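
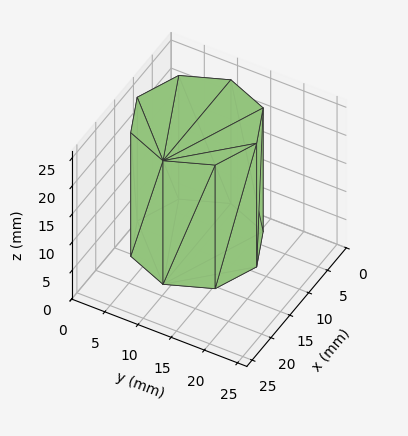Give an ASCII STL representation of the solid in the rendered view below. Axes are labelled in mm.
Reading the render: the shape is a regular 8-sided prism (a cylinder approximated with 8 flat sides), circumscribed radius ≈ 9 mm, height ≈ 22 mm (dimensions read to the nearest mm from the axis ticks). For the STL, each face is triangulated and given an outward normal.

solid part
  facet normal 0.0000 0.0000 -1.0000
    outer loop
      vertex 9.00 18.00 0.00
      vertex 15.36 15.36 0.00
      vertex 18.00 9.00 0.00
    endloop
  endfacet
  facet normal 0.0000 0.0000 -1.0000
    outer loop
      vertex 2.64 15.36 0.00
      vertex 9.00 18.00 0.00
      vertex 18.00 9.00 0.00
    endloop
  endfacet
  facet normal 0.0000 0.0000 -1.0000
    outer loop
      vertex 0.00 9.00 0.00
      vertex 2.64 15.36 0.00
      vertex 18.00 9.00 0.00
    endloop
  endfacet
  facet normal 0.0000 0.0000 -1.0000
    outer loop
      vertex 2.64 2.64 0.00
      vertex 0.00 9.00 0.00
      vertex 18.00 9.00 0.00
    endloop
  endfacet
  facet normal 0.0000 0.0000 -1.0000
    outer loop
      vertex 9.00 0.00 0.00
      vertex 2.64 2.64 0.00
      vertex 18.00 9.00 0.00
    endloop
  endfacet
  facet normal 0.0000 0.0000 -1.0000
    outer loop
      vertex 15.36 2.64 0.00
      vertex 9.00 0.00 0.00
      vertex 18.00 9.00 0.00
    endloop
  endfacet
  facet normal 0.0000 0.0000 1.0000
    outer loop
      vertex 18.00 9.00 22.00
      vertex 15.36 15.36 22.00
      vertex 9.00 18.00 22.00
    endloop
  endfacet
  facet normal 0.0000 0.0000 1.0000
    outer loop
      vertex 18.00 9.00 22.00
      vertex 9.00 18.00 22.00
      vertex 2.64 15.36 22.00
    endloop
  endfacet
  facet normal 0.0000 0.0000 1.0000
    outer loop
      vertex 18.00 9.00 22.00
      vertex 2.64 15.36 22.00
      vertex 0.00 9.00 22.00
    endloop
  endfacet
  facet normal 0.0000 0.0000 1.0000
    outer loop
      vertex 18.00 9.00 22.00
      vertex 0.00 9.00 22.00
      vertex 2.64 2.64 22.00
    endloop
  endfacet
  facet normal 0.0000 0.0000 1.0000
    outer loop
      vertex 18.00 9.00 22.00
      vertex 2.64 2.64 22.00
      vertex 9.00 0.00 22.00
    endloop
  endfacet
  facet normal 0.0000 0.0000 1.0000
    outer loop
      vertex 18.00 9.00 22.00
      vertex 9.00 0.00 22.00
      vertex 15.36 2.64 22.00
    endloop
  endfacet
  facet normal 0.9236 0.3834 0.0000
    outer loop
      vertex 18.00 9.00 0.00
      vertex 15.36 15.36 0.00
      vertex 15.36 15.36 22.00
    endloop
  endfacet
  facet normal 0.9236 0.3834 0.0000
    outer loop
      vertex 18.00 9.00 0.00
      vertex 15.36 15.36 22.00
      vertex 18.00 9.00 22.00
    endloop
  endfacet
  facet normal 0.3834 0.9236 0.0000
    outer loop
      vertex 15.36 15.36 0.00
      vertex 9.00 18.00 0.00
      vertex 9.00 18.00 22.00
    endloop
  endfacet
  facet normal 0.3834 0.9236 0.0000
    outer loop
      vertex 15.36 15.36 0.00
      vertex 9.00 18.00 22.00
      vertex 15.36 15.36 22.00
    endloop
  endfacet
  facet normal -0.3834 0.9236 0.0000
    outer loop
      vertex 9.00 18.00 0.00
      vertex 2.64 15.36 0.00
      vertex 2.64 15.36 22.00
    endloop
  endfacet
  facet normal -0.3834 0.9236 0.0000
    outer loop
      vertex 9.00 18.00 0.00
      vertex 2.64 15.36 22.00
      vertex 9.00 18.00 22.00
    endloop
  endfacet
  facet normal -0.9236 0.3834 0.0000
    outer loop
      vertex 2.64 15.36 0.00
      vertex 0.00 9.00 0.00
      vertex 0.00 9.00 22.00
    endloop
  endfacet
  facet normal -0.9236 0.3834 0.0000
    outer loop
      vertex 2.64 15.36 0.00
      vertex 0.00 9.00 22.00
      vertex 2.64 15.36 22.00
    endloop
  endfacet
  facet normal -0.9236 -0.3834 0.0000
    outer loop
      vertex 0.00 9.00 0.00
      vertex 2.64 2.64 0.00
      vertex 2.64 2.64 22.00
    endloop
  endfacet
  facet normal -0.9236 -0.3834 0.0000
    outer loop
      vertex 0.00 9.00 0.00
      vertex 2.64 2.64 22.00
      vertex 0.00 9.00 22.00
    endloop
  endfacet
  facet normal -0.3834 -0.9236 0.0000
    outer loop
      vertex 2.64 2.64 0.00
      vertex 9.00 0.00 0.00
      vertex 9.00 0.00 22.00
    endloop
  endfacet
  facet normal -0.3834 -0.9236 0.0000
    outer loop
      vertex 2.64 2.64 0.00
      vertex 9.00 0.00 22.00
      vertex 2.64 2.64 22.00
    endloop
  endfacet
  facet normal 0.3834 -0.9236 0.0000
    outer loop
      vertex 9.00 0.00 0.00
      vertex 15.36 2.64 0.00
      vertex 15.36 2.64 22.00
    endloop
  endfacet
  facet normal 0.3834 -0.9236 0.0000
    outer loop
      vertex 9.00 0.00 0.00
      vertex 15.36 2.64 22.00
      vertex 9.00 0.00 22.00
    endloop
  endfacet
  facet normal 0.9236 -0.3834 0.0000
    outer loop
      vertex 15.36 2.64 0.00
      vertex 18.00 9.00 0.00
      vertex 18.00 9.00 22.00
    endloop
  endfacet
  facet normal 0.9236 -0.3834 0.0000
    outer loop
      vertex 15.36 2.64 0.00
      vertex 18.00 9.00 22.00
      vertex 15.36 2.64 22.00
    endloop
  endfacet
endsolid part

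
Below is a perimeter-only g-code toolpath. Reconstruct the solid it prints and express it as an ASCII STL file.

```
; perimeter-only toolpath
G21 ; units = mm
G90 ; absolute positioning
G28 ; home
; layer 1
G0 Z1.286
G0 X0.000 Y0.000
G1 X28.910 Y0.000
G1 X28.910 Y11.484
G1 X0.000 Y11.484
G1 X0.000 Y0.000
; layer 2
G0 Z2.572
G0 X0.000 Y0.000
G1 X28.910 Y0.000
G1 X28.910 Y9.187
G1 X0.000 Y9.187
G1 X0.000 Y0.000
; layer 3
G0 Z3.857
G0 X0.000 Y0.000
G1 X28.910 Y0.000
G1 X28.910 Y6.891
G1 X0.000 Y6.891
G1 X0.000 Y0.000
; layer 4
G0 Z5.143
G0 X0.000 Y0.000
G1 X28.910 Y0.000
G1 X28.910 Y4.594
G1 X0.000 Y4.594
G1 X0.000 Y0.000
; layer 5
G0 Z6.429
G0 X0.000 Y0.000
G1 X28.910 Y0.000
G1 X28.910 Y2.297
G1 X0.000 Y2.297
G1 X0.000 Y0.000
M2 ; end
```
solid part
  facet normal 0.0000 0.0000 -1.0000
    outer loop
      vertex 28.910 13.781 0.000
      vertex 28.910 0.000 0.000
      vertex 0.000 0.000 0.000
    endloop
  endfacet
  facet normal 0.0000 0.0000 -1.0000
    outer loop
      vertex 0.000 13.781 0.000
      vertex 28.910 13.781 0.000
      vertex 0.000 0.000 0.000
    endloop
  endfacet
  facet normal 0.0000 -1.0000 0.0000
    outer loop
      vertex 0.000 0.000 0.000
      vertex 28.910 0.000 0.000
      vertex 28.910 0.000 7.715
    endloop
  endfacet
  facet normal 0.0000 -1.0000 0.0000
    outer loop
      vertex 0.000 0.000 0.000
      vertex 28.910 0.000 7.715
      vertex 0.000 0.000 7.715
    endloop
  endfacet
  facet normal 0.0000 0.4885 0.8726
    outer loop
      vertex 0.000 0.000 7.715
      vertex 28.910 0.000 7.715
      vertex 28.910 13.781 0.000
    endloop
  endfacet
  facet normal 0.0000 0.4885 0.8726
    outer loop
      vertex 0.000 0.000 7.715
      vertex 28.910 13.781 0.000
      vertex 0.000 13.781 0.000
    endloop
  endfacet
  facet normal -1.0000 0.0000 0.0000
    outer loop
      vertex 0.000 0.000 7.715
      vertex 0.000 13.781 0.000
      vertex 0.000 0.000 0.000
    endloop
  endfacet
  facet normal 1.0000 0.0000 0.0000
    outer loop
      vertex 28.910 0.000 0.000
      vertex 28.910 13.781 0.000
      vertex 28.910 0.000 7.715
    endloop
  endfacet
endsolid part

The G0 Z moves step by Δz≈1.286 mm. The G1 loops shrink linearly with z, so the solid tapers from its base footprint up to z≈7.71. Closing with a flat bottom cap and the tapered top and triangulating gives 8 facets — a wedge (ramp): 28.9 × 13.8 mm base, rising to 7.71 mm along the y=0 edge and sloping linearly to z=0 at y=13.8.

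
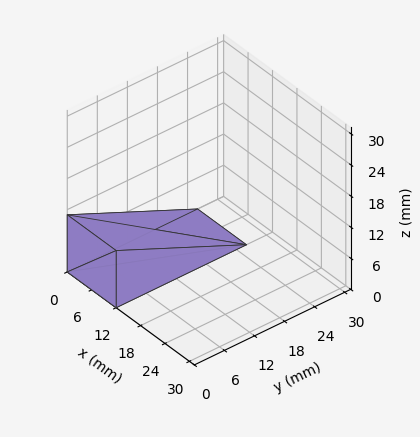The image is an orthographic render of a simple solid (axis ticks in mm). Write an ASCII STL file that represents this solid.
Reading the render: the shape is a wedge (ramp): 12 × 26 mm base, rising to 11 mm along the y=0 edge and sloping linearly to z=0 at y=26 (dimensions read to the nearest mm from the axis ticks). For the STL, each face is triangulated and given an outward normal.

solid part
  facet normal 0.0000 0.0000 -1.0000
    outer loop
      vertex 12.00 26.00 0.00
      vertex 12.00 0.00 0.00
      vertex 0.00 0.00 0.00
    endloop
  endfacet
  facet normal 0.0000 0.0000 -1.0000
    outer loop
      vertex 0.00 26.00 0.00
      vertex 12.00 26.00 0.00
      vertex 0.00 0.00 0.00
    endloop
  endfacet
  facet normal 0.0000 -1.0000 0.0000
    outer loop
      vertex 0.00 0.00 0.00
      vertex 12.00 0.00 0.00
      vertex 12.00 0.00 11.00
    endloop
  endfacet
  facet normal 0.0000 -1.0000 0.0000
    outer loop
      vertex 0.00 0.00 0.00
      vertex 12.00 0.00 11.00
      vertex 0.00 0.00 11.00
    endloop
  endfacet
  facet normal 0.0000 0.3896 0.9210
    outer loop
      vertex 0.00 0.00 11.00
      vertex 12.00 0.00 11.00
      vertex 12.00 26.00 0.00
    endloop
  endfacet
  facet normal 0.0000 0.3896 0.9210
    outer loop
      vertex 0.00 0.00 11.00
      vertex 12.00 26.00 0.00
      vertex 0.00 26.00 0.00
    endloop
  endfacet
  facet normal -1.0000 0.0000 0.0000
    outer loop
      vertex 0.00 0.00 11.00
      vertex 0.00 26.00 0.00
      vertex 0.00 0.00 0.00
    endloop
  endfacet
  facet normal 1.0000 0.0000 0.0000
    outer loop
      vertex 12.00 0.00 0.00
      vertex 12.00 26.00 0.00
      vertex 12.00 0.00 11.00
    endloop
  endfacet
endsolid part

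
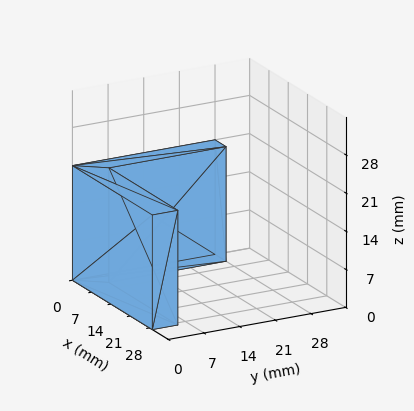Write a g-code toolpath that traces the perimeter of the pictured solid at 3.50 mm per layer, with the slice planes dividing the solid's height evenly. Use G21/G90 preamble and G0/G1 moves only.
Reading the render: the shape is an L-shaped prism: outer 29 × 28 mm, arm thicknesses ≈ 5 mm (horizontal) and 4 mm (vertical), extruded 21 mm in z (dimensions read to the nearest mm from the axis ticks). For the g-code, the solid's height is divided into equal slices at the stated Δz and each level perimeter traced with G1 moves after a G0 lift.

; perimeter-only toolpath
G21 ; units = mm
G90 ; absolute positioning
G28 ; home
; layer 1
G0 Z3.50
G0 X0.00 Y0.00
G1 X29.00 Y0.00
G1 X29.00 Y5.00
G1 X4.00 Y5.00
G1 X4.00 Y28.00
G1 X0.00 Y28.00
G1 X0.00 Y0.00
; layer 2
G0 Z7.00
G0 X0.00 Y0.00
G1 X29.00 Y0.00
G1 X29.00 Y5.00
G1 X4.00 Y5.00
G1 X4.00 Y28.00
G1 X0.00 Y28.00
G1 X0.00 Y0.00
; layer 3
G0 Z10.50
G0 X0.00 Y0.00
G1 X29.00 Y0.00
G1 X29.00 Y5.00
G1 X4.00 Y5.00
G1 X4.00 Y28.00
G1 X0.00 Y28.00
G1 X0.00 Y0.00
; layer 4
G0 Z14.00
G0 X0.00 Y0.00
G1 X29.00 Y0.00
G1 X29.00 Y5.00
G1 X4.00 Y5.00
G1 X4.00 Y28.00
G1 X0.00 Y28.00
G1 X0.00 Y0.00
; layer 5
G0 Z17.50
G0 X0.00 Y0.00
G1 X29.00 Y0.00
G1 X29.00 Y5.00
G1 X4.00 Y5.00
G1 X4.00 Y28.00
G1 X0.00 Y28.00
G1 X0.00 Y0.00
; layer 6
G0 Z21.00
G0 X0.00 Y0.00
G1 X29.00 Y0.00
G1 X29.00 Y5.00
G1 X4.00 Y5.00
G1 X4.00 Y28.00
G1 X0.00 Y28.00
G1 X0.00 Y0.00
M2 ; end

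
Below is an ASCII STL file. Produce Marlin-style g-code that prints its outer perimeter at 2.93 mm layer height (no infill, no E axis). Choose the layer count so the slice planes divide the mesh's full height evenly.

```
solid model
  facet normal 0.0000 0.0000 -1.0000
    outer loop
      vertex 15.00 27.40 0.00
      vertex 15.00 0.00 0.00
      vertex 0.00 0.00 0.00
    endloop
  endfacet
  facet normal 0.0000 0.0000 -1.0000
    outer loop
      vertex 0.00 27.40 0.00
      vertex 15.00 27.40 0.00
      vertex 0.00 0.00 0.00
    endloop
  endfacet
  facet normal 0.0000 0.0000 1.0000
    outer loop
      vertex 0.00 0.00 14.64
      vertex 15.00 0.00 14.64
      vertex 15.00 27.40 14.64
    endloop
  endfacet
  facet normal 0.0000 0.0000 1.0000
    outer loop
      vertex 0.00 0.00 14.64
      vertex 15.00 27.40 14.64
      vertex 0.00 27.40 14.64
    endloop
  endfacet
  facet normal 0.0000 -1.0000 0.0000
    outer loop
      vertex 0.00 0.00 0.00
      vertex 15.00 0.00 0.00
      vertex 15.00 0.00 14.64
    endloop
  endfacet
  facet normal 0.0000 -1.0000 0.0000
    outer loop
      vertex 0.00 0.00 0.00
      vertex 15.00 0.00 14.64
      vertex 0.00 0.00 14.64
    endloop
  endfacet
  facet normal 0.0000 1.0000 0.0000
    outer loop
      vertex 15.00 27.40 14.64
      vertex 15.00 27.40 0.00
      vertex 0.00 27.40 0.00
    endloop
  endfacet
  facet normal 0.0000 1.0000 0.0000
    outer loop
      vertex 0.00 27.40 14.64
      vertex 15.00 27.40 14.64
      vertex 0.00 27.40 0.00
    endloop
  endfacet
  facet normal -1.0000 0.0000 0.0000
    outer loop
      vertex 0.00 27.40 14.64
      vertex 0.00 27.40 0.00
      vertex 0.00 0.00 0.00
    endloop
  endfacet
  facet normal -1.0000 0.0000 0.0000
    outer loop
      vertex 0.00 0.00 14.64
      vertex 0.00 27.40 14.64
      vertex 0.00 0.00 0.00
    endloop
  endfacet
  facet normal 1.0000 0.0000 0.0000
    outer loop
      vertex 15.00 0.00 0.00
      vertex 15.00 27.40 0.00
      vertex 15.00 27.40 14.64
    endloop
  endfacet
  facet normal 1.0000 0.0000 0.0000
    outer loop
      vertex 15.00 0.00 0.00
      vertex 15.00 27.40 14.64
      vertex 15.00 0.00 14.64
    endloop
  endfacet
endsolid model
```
; perimeter-only toolpath
G21 ; units = mm
G90 ; absolute positioning
G28 ; home
; layer 1
G0 Z2.93
G0 X0.00 Y0.00
G1 X15.00 Y0.00
G1 X15.00 Y27.40
G1 X0.00 Y27.40
G1 X0.00 Y0.00
; layer 2
G0 Z5.86
G0 X0.00 Y0.00
G1 X15.00 Y0.00
G1 X15.00 Y27.40
G1 X0.00 Y27.40
G1 X0.00 Y0.00
; layer 3
G0 Z8.78
G0 X0.00 Y0.00
G1 X15.00 Y0.00
G1 X15.00 Y27.40
G1 X0.00 Y27.40
G1 X0.00 Y0.00
; layer 4
G0 Z11.71
G0 X0.00 Y0.00
G1 X15.00 Y0.00
G1 X15.00 Y27.40
G1 X0.00 Y27.40
G1 X0.00 Y0.00
; layer 5
G0 Z14.64
G0 X0.00 Y0.00
G1 X15.00 Y0.00
G1 X15.00 Y27.40
G1 X0.00 Y27.40
G1 X0.00 Y0.00
M2 ; end

The solid is a rectangular box, roughly 15 × 27.4 mm footprint and 14.6 mm tall. Slicing at Δz = 2.93 mm — 5 equal slices spanning the solid's height, so layer i sits at z = i·h/5 — gives 5 non-empty perimeters. Each is a 4-segment closed polygon; G0 lifts to the layer z and rapids to the start vertex, then G1 traces the edges.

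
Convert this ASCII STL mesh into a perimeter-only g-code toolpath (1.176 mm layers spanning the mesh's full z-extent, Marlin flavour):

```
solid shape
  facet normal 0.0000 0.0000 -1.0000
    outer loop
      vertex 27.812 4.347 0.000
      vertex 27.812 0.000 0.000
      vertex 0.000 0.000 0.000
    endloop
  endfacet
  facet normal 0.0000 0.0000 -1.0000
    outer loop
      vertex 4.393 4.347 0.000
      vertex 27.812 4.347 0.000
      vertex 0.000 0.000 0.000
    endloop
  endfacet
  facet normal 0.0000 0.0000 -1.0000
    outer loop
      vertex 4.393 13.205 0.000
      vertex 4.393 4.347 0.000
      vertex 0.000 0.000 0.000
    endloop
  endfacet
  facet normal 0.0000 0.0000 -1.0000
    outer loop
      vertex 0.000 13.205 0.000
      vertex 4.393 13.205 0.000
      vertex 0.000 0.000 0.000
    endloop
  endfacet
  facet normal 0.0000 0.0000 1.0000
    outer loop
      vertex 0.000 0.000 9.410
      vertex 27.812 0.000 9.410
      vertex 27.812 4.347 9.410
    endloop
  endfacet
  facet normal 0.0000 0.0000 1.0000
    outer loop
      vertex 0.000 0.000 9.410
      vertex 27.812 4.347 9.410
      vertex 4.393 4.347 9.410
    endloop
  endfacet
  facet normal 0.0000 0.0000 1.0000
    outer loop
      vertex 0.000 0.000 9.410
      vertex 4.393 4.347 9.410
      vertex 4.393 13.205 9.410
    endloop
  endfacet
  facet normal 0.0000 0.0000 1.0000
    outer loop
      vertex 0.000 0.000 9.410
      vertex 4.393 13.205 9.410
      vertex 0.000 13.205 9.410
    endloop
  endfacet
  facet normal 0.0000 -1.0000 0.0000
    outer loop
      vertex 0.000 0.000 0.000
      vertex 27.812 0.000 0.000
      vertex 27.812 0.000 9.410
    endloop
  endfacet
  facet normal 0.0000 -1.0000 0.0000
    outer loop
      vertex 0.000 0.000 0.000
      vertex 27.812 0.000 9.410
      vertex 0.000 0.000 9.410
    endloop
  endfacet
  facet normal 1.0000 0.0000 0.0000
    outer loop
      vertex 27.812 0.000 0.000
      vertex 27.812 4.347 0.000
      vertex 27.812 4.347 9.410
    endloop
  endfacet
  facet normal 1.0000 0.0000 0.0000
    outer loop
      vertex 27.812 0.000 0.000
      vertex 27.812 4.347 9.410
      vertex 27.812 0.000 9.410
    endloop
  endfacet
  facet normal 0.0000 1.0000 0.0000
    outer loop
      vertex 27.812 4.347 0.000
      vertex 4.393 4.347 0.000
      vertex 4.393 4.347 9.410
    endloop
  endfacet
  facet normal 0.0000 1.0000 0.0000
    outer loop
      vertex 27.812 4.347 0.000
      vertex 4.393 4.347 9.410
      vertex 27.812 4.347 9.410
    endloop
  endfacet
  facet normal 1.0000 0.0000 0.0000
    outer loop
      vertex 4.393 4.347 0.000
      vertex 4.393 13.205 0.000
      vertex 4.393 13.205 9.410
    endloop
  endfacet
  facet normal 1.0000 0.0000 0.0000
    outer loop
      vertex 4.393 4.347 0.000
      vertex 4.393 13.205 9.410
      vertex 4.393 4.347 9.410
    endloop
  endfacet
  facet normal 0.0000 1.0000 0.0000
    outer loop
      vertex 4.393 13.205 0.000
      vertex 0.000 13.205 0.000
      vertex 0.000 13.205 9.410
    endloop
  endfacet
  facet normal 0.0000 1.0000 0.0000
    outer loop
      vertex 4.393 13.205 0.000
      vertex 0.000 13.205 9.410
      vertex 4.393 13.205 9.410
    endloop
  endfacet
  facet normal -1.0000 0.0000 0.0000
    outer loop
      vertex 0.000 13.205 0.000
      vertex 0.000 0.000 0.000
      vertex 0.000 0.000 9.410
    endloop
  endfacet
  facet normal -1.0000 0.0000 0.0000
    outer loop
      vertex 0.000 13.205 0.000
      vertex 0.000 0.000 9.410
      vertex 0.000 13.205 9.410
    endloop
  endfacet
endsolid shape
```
; perimeter-only toolpath
G21 ; units = mm
G90 ; absolute positioning
G28 ; home
; layer 1
G0 Z1.176
G0 X0.000 Y0.000
G1 X27.812 Y0.000
G1 X27.812 Y4.347
G1 X4.393 Y4.347
G1 X4.393 Y13.205
G1 X0.000 Y13.205
G1 X0.000 Y0.000
; layer 2
G0 Z2.353
G0 X0.000 Y0.000
G1 X27.812 Y0.000
G1 X27.812 Y4.347
G1 X4.393 Y4.347
G1 X4.393 Y13.205
G1 X0.000 Y13.205
G1 X0.000 Y0.000
; layer 3
G0 Z3.529
G0 X0.000 Y0.000
G1 X27.812 Y0.000
G1 X27.812 Y4.347
G1 X4.393 Y4.347
G1 X4.393 Y13.205
G1 X0.000 Y13.205
G1 X0.000 Y0.000
; layer 4
G0 Z4.705
G0 X0.000 Y0.000
G1 X27.812 Y0.000
G1 X27.812 Y4.347
G1 X4.393 Y4.347
G1 X4.393 Y13.205
G1 X0.000 Y13.205
G1 X0.000 Y0.000
; layer 5
G0 Z5.881
G0 X0.000 Y0.000
G1 X27.812 Y0.000
G1 X27.812 Y4.347
G1 X4.393 Y4.347
G1 X4.393 Y13.205
G1 X0.000 Y13.205
G1 X0.000 Y0.000
; layer 6
G0 Z7.058
G0 X0.000 Y0.000
G1 X27.812 Y0.000
G1 X27.812 Y4.347
G1 X4.393 Y4.347
G1 X4.393 Y13.205
G1 X0.000 Y13.205
G1 X0.000 Y0.000
; layer 7
G0 Z8.234
G0 X0.000 Y0.000
G1 X27.812 Y0.000
G1 X27.812 Y4.347
G1 X4.393 Y4.347
G1 X4.393 Y13.205
G1 X0.000 Y13.205
G1 X0.000 Y0.000
; layer 8
G0 Z9.410
G0 X0.000 Y0.000
G1 X27.812 Y0.000
G1 X27.812 Y4.347
G1 X4.393 Y4.347
G1 X4.393 Y13.205
G1 X0.000 Y13.205
G1 X0.000 Y0.000
M2 ; end

The solid is an L-shaped prism: outer 27.8 × 13.2 mm, arm thicknesses ≈ 4.35 mm (horizontal) and 4.39 mm (vertical), extruded 9.41 mm in z. Slicing at Δz = 1.176 mm — 8 equal slices spanning the solid's height, so layer i sits at z = i·h/8 — gives 8 non-empty perimeters. Each is a 6-segment closed polygon; G0 lifts to the layer z and rapids to the start vertex, then G1 traces the edges.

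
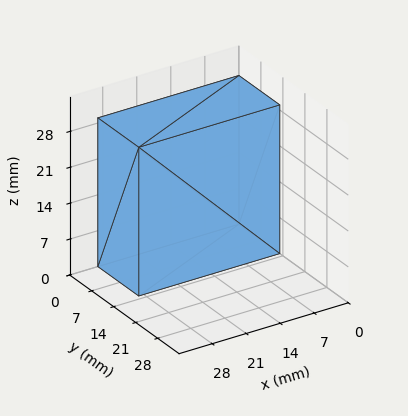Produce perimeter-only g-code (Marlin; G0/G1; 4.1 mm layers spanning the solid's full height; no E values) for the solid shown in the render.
Reading the render: the shape is a rectangular box, roughly 29 × 13 mm footprint and 29 mm tall (dimensions read to the nearest mm from the axis ticks). For the g-code, the solid's height is divided into equal slices at the stated Δz and each level perimeter traced with G1 moves after a G0 lift.

; perimeter-only toolpath
G21 ; units = mm
G90 ; absolute positioning
G28 ; home
; layer 1
G0 Z4.1
G0 X0.0 Y0.0
G1 X29.0 Y0.0
G1 X29.0 Y13.0
G1 X0.0 Y13.0
G1 X0.0 Y0.0
; layer 2
G0 Z8.3
G0 X0.0 Y0.0
G1 X29.0 Y0.0
G1 X29.0 Y13.0
G1 X0.0 Y13.0
G1 X0.0 Y0.0
; layer 3
G0 Z12.4
G0 X0.0 Y0.0
G1 X29.0 Y0.0
G1 X29.0 Y13.0
G1 X0.0 Y13.0
G1 X0.0 Y0.0
; layer 4
G0 Z16.6
G0 X0.0 Y0.0
G1 X29.0 Y0.0
G1 X29.0 Y13.0
G1 X0.0 Y13.0
G1 X0.0 Y0.0
; layer 5
G0 Z20.7
G0 X0.0 Y0.0
G1 X29.0 Y0.0
G1 X29.0 Y13.0
G1 X0.0 Y13.0
G1 X0.0 Y0.0
; layer 6
G0 Z24.9
G0 X0.0 Y0.0
G1 X29.0 Y0.0
G1 X29.0 Y13.0
G1 X0.0 Y13.0
G1 X0.0 Y0.0
; layer 7
G0 Z29.0
G0 X0.0 Y0.0
G1 X29.0 Y0.0
G1 X29.0 Y13.0
G1 X0.0 Y13.0
G1 X0.0 Y0.0
M2 ; end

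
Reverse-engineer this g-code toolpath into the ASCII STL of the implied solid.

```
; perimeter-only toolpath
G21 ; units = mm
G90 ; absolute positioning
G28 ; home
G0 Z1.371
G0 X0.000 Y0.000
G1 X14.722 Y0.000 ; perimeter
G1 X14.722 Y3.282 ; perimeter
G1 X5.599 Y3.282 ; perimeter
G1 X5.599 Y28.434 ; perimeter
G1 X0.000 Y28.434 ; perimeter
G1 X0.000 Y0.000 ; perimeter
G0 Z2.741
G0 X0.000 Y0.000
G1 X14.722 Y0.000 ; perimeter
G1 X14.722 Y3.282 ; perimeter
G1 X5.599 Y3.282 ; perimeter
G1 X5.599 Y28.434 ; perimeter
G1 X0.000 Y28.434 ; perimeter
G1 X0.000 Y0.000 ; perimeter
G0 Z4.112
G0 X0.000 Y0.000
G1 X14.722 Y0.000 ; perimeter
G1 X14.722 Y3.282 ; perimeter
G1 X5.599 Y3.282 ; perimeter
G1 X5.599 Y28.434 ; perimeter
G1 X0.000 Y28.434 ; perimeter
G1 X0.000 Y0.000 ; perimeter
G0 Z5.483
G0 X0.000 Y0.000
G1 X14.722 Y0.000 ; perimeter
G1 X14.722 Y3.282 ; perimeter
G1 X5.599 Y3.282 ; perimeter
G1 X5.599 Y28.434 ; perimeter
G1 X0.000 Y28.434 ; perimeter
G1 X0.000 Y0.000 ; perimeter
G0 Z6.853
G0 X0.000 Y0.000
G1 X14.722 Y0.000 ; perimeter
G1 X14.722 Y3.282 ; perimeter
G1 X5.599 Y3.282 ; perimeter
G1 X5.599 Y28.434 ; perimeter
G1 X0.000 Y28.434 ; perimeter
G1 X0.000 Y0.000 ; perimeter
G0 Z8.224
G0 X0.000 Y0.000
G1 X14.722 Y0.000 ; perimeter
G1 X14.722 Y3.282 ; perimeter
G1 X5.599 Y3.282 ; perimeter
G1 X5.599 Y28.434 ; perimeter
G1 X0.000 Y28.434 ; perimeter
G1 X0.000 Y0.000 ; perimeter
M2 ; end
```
solid part
  facet normal 0.0000 0.0000 -1.0000
    outer loop
      vertex 14.722 3.282 0.000
      vertex 14.722 0.000 0.000
      vertex 0.000 0.000 0.000
    endloop
  endfacet
  facet normal 0.0000 0.0000 -1.0000
    outer loop
      vertex 5.599 3.282 0.000
      vertex 14.722 3.282 0.000
      vertex 0.000 0.000 0.000
    endloop
  endfacet
  facet normal 0.0000 0.0000 -1.0000
    outer loop
      vertex 5.599 28.434 0.000
      vertex 5.599 3.282 0.000
      vertex 0.000 0.000 0.000
    endloop
  endfacet
  facet normal 0.0000 0.0000 -1.0000
    outer loop
      vertex 0.000 28.434 0.000
      vertex 5.599 28.434 0.000
      vertex 0.000 0.000 0.000
    endloop
  endfacet
  facet normal 0.0000 0.0000 1.0000
    outer loop
      vertex 0.000 0.000 8.224
      vertex 14.722 0.000 8.224
      vertex 14.722 3.282 8.224
    endloop
  endfacet
  facet normal 0.0000 0.0000 1.0000
    outer loop
      vertex 0.000 0.000 8.224
      vertex 14.722 3.282 8.224
      vertex 5.599 3.282 8.224
    endloop
  endfacet
  facet normal 0.0000 0.0000 1.0000
    outer loop
      vertex 0.000 0.000 8.224
      vertex 5.599 3.282 8.224
      vertex 5.599 28.434 8.224
    endloop
  endfacet
  facet normal 0.0000 0.0000 1.0000
    outer loop
      vertex 0.000 0.000 8.224
      vertex 5.599 28.434 8.224
      vertex 0.000 28.434 8.224
    endloop
  endfacet
  facet normal 0.0000 -1.0000 0.0000
    outer loop
      vertex 0.000 0.000 0.000
      vertex 14.722 0.000 0.000
      vertex 14.722 0.000 8.224
    endloop
  endfacet
  facet normal 0.0000 -1.0000 0.0000
    outer loop
      vertex 0.000 0.000 0.000
      vertex 14.722 0.000 8.224
      vertex 0.000 0.000 8.224
    endloop
  endfacet
  facet normal 1.0000 0.0000 0.0000
    outer loop
      vertex 14.722 0.000 0.000
      vertex 14.722 3.282 0.000
      vertex 14.722 3.282 8.224
    endloop
  endfacet
  facet normal 1.0000 0.0000 0.0000
    outer loop
      vertex 14.722 0.000 0.000
      vertex 14.722 3.282 8.224
      vertex 14.722 0.000 8.224
    endloop
  endfacet
  facet normal 0.0000 1.0000 0.0000
    outer loop
      vertex 14.722 3.282 0.000
      vertex 5.599 3.282 0.000
      vertex 5.599 3.282 8.224
    endloop
  endfacet
  facet normal 0.0000 1.0000 0.0000
    outer loop
      vertex 14.722 3.282 0.000
      vertex 5.599 3.282 8.224
      vertex 14.722 3.282 8.224
    endloop
  endfacet
  facet normal 1.0000 0.0000 0.0000
    outer loop
      vertex 5.599 3.282 0.000
      vertex 5.599 28.434 0.000
      vertex 5.599 28.434 8.224
    endloop
  endfacet
  facet normal 1.0000 0.0000 0.0000
    outer loop
      vertex 5.599 3.282 0.000
      vertex 5.599 28.434 8.224
      vertex 5.599 3.282 8.224
    endloop
  endfacet
  facet normal 0.0000 1.0000 0.0000
    outer loop
      vertex 5.599 28.434 0.000
      vertex 0.000 28.434 0.000
      vertex 0.000 28.434 8.224
    endloop
  endfacet
  facet normal 0.0000 1.0000 0.0000
    outer loop
      vertex 5.599 28.434 0.000
      vertex 0.000 28.434 8.224
      vertex 5.599 28.434 8.224
    endloop
  endfacet
  facet normal -1.0000 0.0000 0.0000
    outer loop
      vertex 0.000 28.434 0.000
      vertex 0.000 0.000 0.000
      vertex 0.000 0.000 8.224
    endloop
  endfacet
  facet normal -1.0000 0.0000 0.0000
    outer loop
      vertex 0.000 28.434 0.000
      vertex 0.000 0.000 8.224
      vertex 0.000 28.434 8.224
    endloop
  endfacet
endsolid part

The G0 Z moves step by Δz≈1.371 mm. Every layer's G1 loop is the same polygon, so the solid is a straight extrusion of it from z=0 to z≈8.22. Closing with flat bottom and top caps and triangulating gives 20 facets — an L-shaped prism: outer 14.7 × 28.4 mm, arm thicknesses ≈ 3.28 mm (horizontal) and 5.6 mm (vertical), extruded 8.22 mm in z.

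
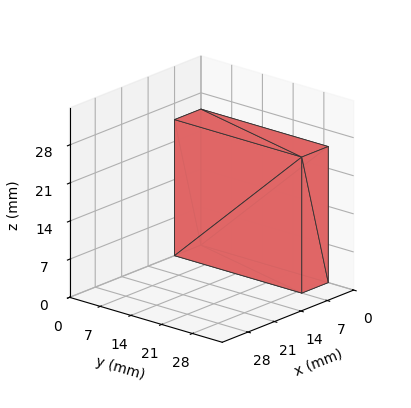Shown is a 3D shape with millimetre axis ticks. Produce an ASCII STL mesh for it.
Reading the render: the shape is a rectangular box, roughly 7 × 29 mm footprint and 25 mm tall (dimensions read to the nearest mm from the axis ticks). For the STL, each face is triangulated and given an outward normal.

solid part
  facet normal 0.0000 0.0000 -1.0000
    outer loop
      vertex 7.00 29.00 0.00
      vertex 7.00 0.00 0.00
      vertex 0.00 0.00 0.00
    endloop
  endfacet
  facet normal 0.0000 0.0000 -1.0000
    outer loop
      vertex 0.00 29.00 0.00
      vertex 7.00 29.00 0.00
      vertex 0.00 0.00 0.00
    endloop
  endfacet
  facet normal 0.0000 0.0000 1.0000
    outer loop
      vertex 0.00 0.00 25.00
      vertex 7.00 0.00 25.00
      vertex 7.00 29.00 25.00
    endloop
  endfacet
  facet normal 0.0000 0.0000 1.0000
    outer loop
      vertex 0.00 0.00 25.00
      vertex 7.00 29.00 25.00
      vertex 0.00 29.00 25.00
    endloop
  endfacet
  facet normal 0.0000 -1.0000 0.0000
    outer loop
      vertex 0.00 0.00 0.00
      vertex 7.00 0.00 0.00
      vertex 7.00 0.00 25.00
    endloop
  endfacet
  facet normal 0.0000 -1.0000 0.0000
    outer loop
      vertex 0.00 0.00 0.00
      vertex 7.00 0.00 25.00
      vertex 0.00 0.00 25.00
    endloop
  endfacet
  facet normal 0.0000 1.0000 0.0000
    outer loop
      vertex 7.00 29.00 25.00
      vertex 7.00 29.00 0.00
      vertex 0.00 29.00 0.00
    endloop
  endfacet
  facet normal 0.0000 1.0000 0.0000
    outer loop
      vertex 0.00 29.00 25.00
      vertex 7.00 29.00 25.00
      vertex 0.00 29.00 0.00
    endloop
  endfacet
  facet normal -1.0000 0.0000 0.0000
    outer loop
      vertex 0.00 29.00 25.00
      vertex 0.00 29.00 0.00
      vertex 0.00 0.00 0.00
    endloop
  endfacet
  facet normal -1.0000 0.0000 0.0000
    outer loop
      vertex 0.00 0.00 25.00
      vertex 0.00 29.00 25.00
      vertex 0.00 0.00 0.00
    endloop
  endfacet
  facet normal 1.0000 0.0000 0.0000
    outer loop
      vertex 7.00 0.00 0.00
      vertex 7.00 29.00 0.00
      vertex 7.00 29.00 25.00
    endloop
  endfacet
  facet normal 1.0000 0.0000 0.0000
    outer loop
      vertex 7.00 0.00 0.00
      vertex 7.00 29.00 25.00
      vertex 7.00 0.00 25.00
    endloop
  endfacet
endsolid part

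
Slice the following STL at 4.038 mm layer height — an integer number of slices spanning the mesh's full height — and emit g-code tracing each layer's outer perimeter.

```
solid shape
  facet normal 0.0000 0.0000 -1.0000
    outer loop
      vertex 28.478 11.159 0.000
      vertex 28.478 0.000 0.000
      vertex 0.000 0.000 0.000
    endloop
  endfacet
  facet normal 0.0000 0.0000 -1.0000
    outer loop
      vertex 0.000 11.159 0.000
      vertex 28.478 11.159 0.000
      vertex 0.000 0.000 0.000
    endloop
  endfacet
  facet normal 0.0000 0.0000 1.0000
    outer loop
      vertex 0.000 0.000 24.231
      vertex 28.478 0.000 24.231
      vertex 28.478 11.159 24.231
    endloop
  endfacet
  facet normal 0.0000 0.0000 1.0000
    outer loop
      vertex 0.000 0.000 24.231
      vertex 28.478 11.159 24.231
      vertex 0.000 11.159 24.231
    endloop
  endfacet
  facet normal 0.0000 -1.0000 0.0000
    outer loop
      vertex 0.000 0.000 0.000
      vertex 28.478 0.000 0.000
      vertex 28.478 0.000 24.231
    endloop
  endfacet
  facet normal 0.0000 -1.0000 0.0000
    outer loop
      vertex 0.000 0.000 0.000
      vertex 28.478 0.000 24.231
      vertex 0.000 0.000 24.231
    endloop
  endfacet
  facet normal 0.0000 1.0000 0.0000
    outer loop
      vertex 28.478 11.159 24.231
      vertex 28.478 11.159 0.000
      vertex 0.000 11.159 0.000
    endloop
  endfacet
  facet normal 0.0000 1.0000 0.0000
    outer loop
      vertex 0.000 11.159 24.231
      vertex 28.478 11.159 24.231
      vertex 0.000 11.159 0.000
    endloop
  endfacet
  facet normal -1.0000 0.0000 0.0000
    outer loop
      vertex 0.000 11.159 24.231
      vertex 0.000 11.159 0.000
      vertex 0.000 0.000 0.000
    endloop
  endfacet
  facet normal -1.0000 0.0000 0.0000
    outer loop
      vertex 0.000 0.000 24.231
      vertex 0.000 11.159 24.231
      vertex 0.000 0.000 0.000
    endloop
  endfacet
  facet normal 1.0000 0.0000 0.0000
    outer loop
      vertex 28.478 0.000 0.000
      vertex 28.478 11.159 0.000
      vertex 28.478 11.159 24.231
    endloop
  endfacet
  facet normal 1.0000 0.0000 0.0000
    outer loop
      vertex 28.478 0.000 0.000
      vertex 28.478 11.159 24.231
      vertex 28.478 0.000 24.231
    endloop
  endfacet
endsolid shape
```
; perimeter-only toolpath
G21 ; units = mm
G90 ; absolute positioning
G28 ; home
; layer 1
G0 Z4.038
G0 X0.000 Y0.000
G1 X28.478 Y0.000
G1 X28.478 Y11.159
G1 X0.000 Y11.159
G1 X0.000 Y0.000
; layer 2
G0 Z8.077
G0 X0.000 Y0.000
G1 X28.478 Y0.000
G1 X28.478 Y11.159
G1 X0.000 Y11.159
G1 X0.000 Y0.000
; layer 3
G0 Z12.116
G0 X0.000 Y0.000
G1 X28.478 Y0.000
G1 X28.478 Y11.159
G1 X0.000 Y11.159
G1 X0.000 Y0.000
; layer 4
G0 Z16.154
G0 X0.000 Y0.000
G1 X28.478 Y0.000
G1 X28.478 Y11.159
G1 X0.000 Y11.159
G1 X0.000 Y0.000
; layer 5
G0 Z20.192
G0 X0.000 Y0.000
G1 X28.478 Y0.000
G1 X28.478 Y11.159
G1 X0.000 Y11.159
G1 X0.000 Y0.000
; layer 6
G0 Z24.231
G0 X0.000 Y0.000
G1 X28.478 Y0.000
G1 X28.478 Y11.159
G1 X0.000 Y11.159
G1 X0.000 Y0.000
M2 ; end

The solid is a rectangular box, roughly 28.5 × 11.2 mm footprint and 24.2 mm tall. Slicing at Δz = 4.038 mm — 6 equal slices spanning the solid's height, so layer i sits at z = i·h/6 — gives 6 non-empty perimeters. Each is a 4-segment closed polygon; G0 lifts to the layer z and rapids to the start vertex, then G1 traces the edges.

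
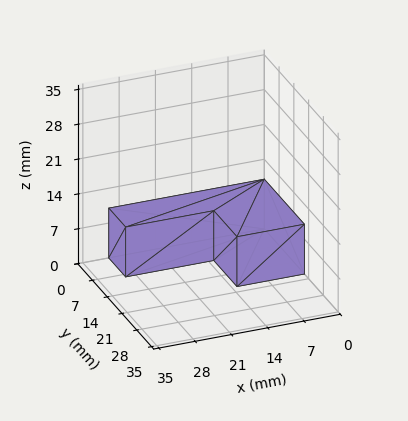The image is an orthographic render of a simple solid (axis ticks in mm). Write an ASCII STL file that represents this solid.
Reading the render: the shape is an L-shaped prism: outer 30 × 19 mm, arm thicknesses ≈ 8 mm (horizontal) and 13 mm (vertical), extruded 10 mm in z (dimensions read to the nearest mm from the axis ticks). For the STL, each face is triangulated and given an outward normal.

solid part
  facet normal 0.0000 0.0000 -1.0000
    outer loop
      vertex 30.00 8.00 0.00
      vertex 30.00 0.00 0.00
      vertex 0.00 0.00 0.00
    endloop
  endfacet
  facet normal 0.0000 0.0000 -1.0000
    outer loop
      vertex 13.00 8.00 0.00
      vertex 30.00 8.00 0.00
      vertex 0.00 0.00 0.00
    endloop
  endfacet
  facet normal 0.0000 0.0000 -1.0000
    outer loop
      vertex 13.00 19.00 0.00
      vertex 13.00 8.00 0.00
      vertex 0.00 0.00 0.00
    endloop
  endfacet
  facet normal 0.0000 0.0000 -1.0000
    outer loop
      vertex 0.00 19.00 0.00
      vertex 13.00 19.00 0.00
      vertex 0.00 0.00 0.00
    endloop
  endfacet
  facet normal 0.0000 0.0000 1.0000
    outer loop
      vertex 0.00 0.00 10.00
      vertex 30.00 0.00 10.00
      vertex 30.00 8.00 10.00
    endloop
  endfacet
  facet normal 0.0000 0.0000 1.0000
    outer loop
      vertex 0.00 0.00 10.00
      vertex 30.00 8.00 10.00
      vertex 13.00 8.00 10.00
    endloop
  endfacet
  facet normal 0.0000 0.0000 1.0000
    outer loop
      vertex 0.00 0.00 10.00
      vertex 13.00 8.00 10.00
      vertex 13.00 19.00 10.00
    endloop
  endfacet
  facet normal 0.0000 0.0000 1.0000
    outer loop
      vertex 0.00 0.00 10.00
      vertex 13.00 19.00 10.00
      vertex 0.00 19.00 10.00
    endloop
  endfacet
  facet normal 0.0000 -1.0000 0.0000
    outer loop
      vertex 0.00 0.00 0.00
      vertex 30.00 0.00 0.00
      vertex 30.00 0.00 10.00
    endloop
  endfacet
  facet normal 0.0000 -1.0000 0.0000
    outer loop
      vertex 0.00 0.00 0.00
      vertex 30.00 0.00 10.00
      vertex 0.00 0.00 10.00
    endloop
  endfacet
  facet normal 1.0000 0.0000 0.0000
    outer loop
      vertex 30.00 0.00 0.00
      vertex 30.00 8.00 0.00
      vertex 30.00 8.00 10.00
    endloop
  endfacet
  facet normal 1.0000 0.0000 0.0000
    outer loop
      vertex 30.00 0.00 0.00
      vertex 30.00 8.00 10.00
      vertex 30.00 0.00 10.00
    endloop
  endfacet
  facet normal 0.0000 1.0000 0.0000
    outer loop
      vertex 30.00 8.00 0.00
      vertex 13.00 8.00 0.00
      vertex 13.00 8.00 10.00
    endloop
  endfacet
  facet normal 0.0000 1.0000 0.0000
    outer loop
      vertex 30.00 8.00 0.00
      vertex 13.00 8.00 10.00
      vertex 30.00 8.00 10.00
    endloop
  endfacet
  facet normal 1.0000 0.0000 0.0000
    outer loop
      vertex 13.00 8.00 0.00
      vertex 13.00 19.00 0.00
      vertex 13.00 19.00 10.00
    endloop
  endfacet
  facet normal 1.0000 0.0000 0.0000
    outer loop
      vertex 13.00 8.00 0.00
      vertex 13.00 19.00 10.00
      vertex 13.00 8.00 10.00
    endloop
  endfacet
  facet normal 0.0000 1.0000 0.0000
    outer loop
      vertex 13.00 19.00 0.00
      vertex 0.00 19.00 0.00
      vertex 0.00 19.00 10.00
    endloop
  endfacet
  facet normal 0.0000 1.0000 0.0000
    outer loop
      vertex 13.00 19.00 0.00
      vertex 0.00 19.00 10.00
      vertex 13.00 19.00 10.00
    endloop
  endfacet
  facet normal -1.0000 0.0000 0.0000
    outer loop
      vertex 0.00 19.00 0.00
      vertex 0.00 0.00 0.00
      vertex 0.00 0.00 10.00
    endloop
  endfacet
  facet normal -1.0000 0.0000 0.0000
    outer loop
      vertex 0.00 19.00 0.00
      vertex 0.00 0.00 10.00
      vertex 0.00 19.00 10.00
    endloop
  endfacet
endsolid part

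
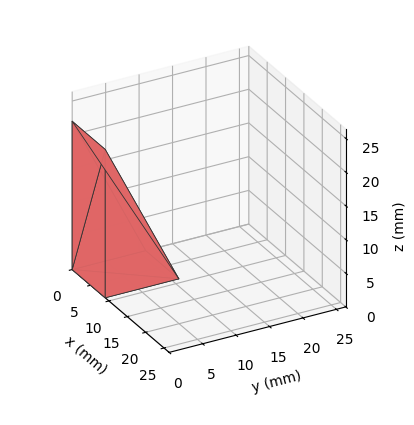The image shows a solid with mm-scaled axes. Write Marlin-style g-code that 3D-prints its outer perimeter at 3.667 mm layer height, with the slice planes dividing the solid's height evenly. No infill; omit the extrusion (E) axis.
Reading the render: the shape is a wedge (ramp): 9 × 11 mm base, rising to 22 mm along the y=0 edge and sloping linearly to z=0 at y=11 (dimensions read to the nearest mm from the axis ticks). For the g-code, the solid's height is divided into equal slices at the stated Δz and each level perimeter traced with G1 moves after a G0 lift.

; perimeter-only toolpath
G21 ; units = mm
G90 ; absolute positioning
G28 ; home
; layer 1
G0 Z3.667
G0 X0.000 Y0.000
G1 X9.000 Y0.000
G1 X9.000 Y9.167
G1 X0.000 Y9.167
G1 X0.000 Y0.000
; layer 2
G0 Z7.333
G0 X0.000 Y0.000
G1 X9.000 Y0.000
G1 X9.000 Y7.333
G1 X0.000 Y7.333
G1 X0.000 Y0.000
; layer 3
G0 Z11.000
G0 X0.000 Y0.000
G1 X9.000 Y0.000
G1 X9.000 Y5.500
G1 X0.000 Y5.500
G1 X0.000 Y0.000
; layer 4
G0 Z14.667
G0 X0.000 Y0.000
G1 X9.000 Y0.000
G1 X9.000 Y3.667
G1 X0.000 Y3.667
G1 X0.000 Y0.000
; layer 5
G0 Z18.333
G0 X0.000 Y0.000
G1 X9.000 Y0.000
G1 X9.000 Y1.833
G1 X0.000 Y1.833
G1 X0.000 Y0.000
M2 ; end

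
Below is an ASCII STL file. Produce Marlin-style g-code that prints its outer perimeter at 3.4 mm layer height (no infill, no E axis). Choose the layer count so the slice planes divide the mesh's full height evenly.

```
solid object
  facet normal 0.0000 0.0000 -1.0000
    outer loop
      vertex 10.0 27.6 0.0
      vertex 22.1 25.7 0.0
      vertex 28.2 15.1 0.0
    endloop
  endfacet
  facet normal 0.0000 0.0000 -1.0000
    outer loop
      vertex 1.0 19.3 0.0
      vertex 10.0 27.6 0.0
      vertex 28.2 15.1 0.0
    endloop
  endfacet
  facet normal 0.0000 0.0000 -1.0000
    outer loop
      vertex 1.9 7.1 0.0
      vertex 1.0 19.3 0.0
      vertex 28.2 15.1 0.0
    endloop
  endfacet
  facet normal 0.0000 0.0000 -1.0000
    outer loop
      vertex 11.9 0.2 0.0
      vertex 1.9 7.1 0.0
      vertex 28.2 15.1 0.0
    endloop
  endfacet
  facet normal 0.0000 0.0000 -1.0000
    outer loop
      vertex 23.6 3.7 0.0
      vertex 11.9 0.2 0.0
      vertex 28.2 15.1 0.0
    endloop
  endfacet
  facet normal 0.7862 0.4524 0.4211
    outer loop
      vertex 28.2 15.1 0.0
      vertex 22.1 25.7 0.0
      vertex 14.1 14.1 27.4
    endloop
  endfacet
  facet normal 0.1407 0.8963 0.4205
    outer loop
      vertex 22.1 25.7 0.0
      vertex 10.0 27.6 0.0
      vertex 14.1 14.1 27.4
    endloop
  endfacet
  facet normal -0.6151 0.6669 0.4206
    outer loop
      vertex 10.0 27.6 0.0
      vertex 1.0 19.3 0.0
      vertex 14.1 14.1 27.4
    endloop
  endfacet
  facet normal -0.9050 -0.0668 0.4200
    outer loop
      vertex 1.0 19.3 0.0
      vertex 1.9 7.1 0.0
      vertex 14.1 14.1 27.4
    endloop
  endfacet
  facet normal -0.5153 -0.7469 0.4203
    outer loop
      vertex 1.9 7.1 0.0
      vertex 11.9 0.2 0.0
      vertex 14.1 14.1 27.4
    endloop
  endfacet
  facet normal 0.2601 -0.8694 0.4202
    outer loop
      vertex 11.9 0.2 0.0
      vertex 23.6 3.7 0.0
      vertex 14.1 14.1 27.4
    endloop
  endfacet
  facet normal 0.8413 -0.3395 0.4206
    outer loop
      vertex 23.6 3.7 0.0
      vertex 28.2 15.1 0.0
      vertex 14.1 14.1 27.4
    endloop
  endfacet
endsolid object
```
; perimeter-only toolpath
G21 ; units = mm
G90 ; absolute positioning
G28 ; home
; layer 1
G0 Z3.4
G0 X26.4 Y15.0
G1 X21.1 Y24.2
G1 X10.5 Y25.9
G1 X2.6 Y18.6
G1 X3.4 Y8.0
G1 X12.2 Y1.9
G1 X22.4 Y5.0
G1 X26.4 Y15.0
; layer 2
G0 Z6.8
G0 X24.7 Y14.8
G1 X20.1 Y22.8
G1 X11.0 Y24.2
G1 X4.3 Y18.0
G1 X4.9 Y8.8
G1 X12.5 Y3.7
G1 X21.2 Y6.3
G1 X24.7 Y14.8
; layer 3
G0 Z10.3
G0 X22.9 Y14.7
G1 X19.1 Y21.4
G1 X11.5 Y22.5
G1 X5.9 Y17.4
G1 X6.5 Y9.7
G1 X12.7 Y5.4
G1 X20.0 Y7.6
G1 X22.9 Y14.7
; layer 4
G0 Z13.7
G0 X21.1 Y14.6
G1 X18.1 Y19.9
G1 X12.1 Y20.9
G1 X7.5 Y16.7
G1 X8.0 Y10.6
G1 X13.0 Y7.1
G1 X18.9 Y8.9
G1 X21.1 Y14.6
; layer 5
G0 Z17.1
G0 X19.4 Y14.5
G1 X17.1 Y18.4
G1 X12.6 Y19.2
G1 X9.2 Y16.1
G1 X9.5 Y11.5
G1 X13.3 Y8.9
G1 X17.7 Y10.2
G1 X19.4 Y14.5
; layer 6
G0 Z20.5
G0 X17.6 Y14.3
G1 X16.1 Y17.0
G1 X13.1 Y17.5
G1 X10.8 Y15.4
G1 X11.0 Y12.3
G1 X13.5 Y10.6
G1 X16.5 Y11.5
G1 X17.6 Y14.3
; layer 7
G0 Z24.0
G0 X15.9 Y14.2
G1 X15.1 Y15.6
G1 X13.6 Y15.8
G1 X12.5 Y14.8
G1 X12.6 Y13.2
G1 X13.8 Y12.4
G1 X15.3 Y12.8
G1 X15.9 Y14.2
M2 ; end

The solid is a regular 7-sided pyramid, base circumscribed radius ≈ 14.1 mm, apex at z ≈ 27.4 mm. Slicing at Δz = 3.4 mm — 8 equal slices spanning the solid's height, so layer i sits at z = i·h/8 — gives 7 non-empty perimeters. Each is a 7-segment closed polygon; G0 lifts to the layer z and rapids to the start vertex, then G1 traces the edges. The cross-section shrinks linearly with z (the slice at the apex is degenerate and omitted).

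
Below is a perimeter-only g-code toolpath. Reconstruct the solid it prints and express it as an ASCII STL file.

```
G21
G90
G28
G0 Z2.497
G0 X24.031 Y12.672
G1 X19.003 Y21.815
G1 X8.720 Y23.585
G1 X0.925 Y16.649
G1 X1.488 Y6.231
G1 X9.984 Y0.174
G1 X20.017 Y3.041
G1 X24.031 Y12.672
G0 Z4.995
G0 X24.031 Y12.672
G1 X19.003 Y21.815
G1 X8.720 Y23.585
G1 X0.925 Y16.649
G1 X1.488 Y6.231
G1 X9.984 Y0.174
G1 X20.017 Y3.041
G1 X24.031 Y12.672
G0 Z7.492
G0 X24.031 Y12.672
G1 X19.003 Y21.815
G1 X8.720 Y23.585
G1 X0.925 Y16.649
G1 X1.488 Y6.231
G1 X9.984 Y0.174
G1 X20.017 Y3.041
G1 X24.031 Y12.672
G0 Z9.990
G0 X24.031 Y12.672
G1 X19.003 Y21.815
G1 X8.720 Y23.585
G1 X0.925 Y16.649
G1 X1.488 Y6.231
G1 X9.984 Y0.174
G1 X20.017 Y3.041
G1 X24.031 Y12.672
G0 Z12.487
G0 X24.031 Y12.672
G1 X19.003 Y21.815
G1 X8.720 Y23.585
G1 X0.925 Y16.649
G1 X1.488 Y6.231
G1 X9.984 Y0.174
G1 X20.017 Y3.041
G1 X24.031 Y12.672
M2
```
solid part
  facet normal 0.0000 0.0000 -1.0000
    outer loop
      vertex 8.720 23.585 0.000
      vertex 19.003 21.815 0.000
      vertex 24.031 12.672 0.000
    endloop
  endfacet
  facet normal 0.0000 0.0000 -1.0000
    outer loop
      vertex 0.925 16.649 0.000
      vertex 8.720 23.585 0.000
      vertex 24.031 12.672 0.000
    endloop
  endfacet
  facet normal 0.0000 0.0000 -1.0000
    outer loop
      vertex 1.488 6.231 0.000
      vertex 0.925 16.649 0.000
      vertex 24.031 12.672 0.000
    endloop
  endfacet
  facet normal 0.0000 0.0000 -1.0000
    outer loop
      vertex 9.984 0.174 0.000
      vertex 1.488 6.231 0.000
      vertex 24.031 12.672 0.000
    endloop
  endfacet
  facet normal 0.0000 0.0000 -1.0000
    outer loop
      vertex 20.017 3.041 0.000
      vertex 9.984 0.174 0.000
      vertex 24.031 12.672 0.000
    endloop
  endfacet
  facet normal 0.0000 0.0000 1.0000
    outer loop
      vertex 24.031 12.672 12.487
      vertex 19.003 21.815 12.487
      vertex 8.720 23.585 12.487
    endloop
  endfacet
  facet normal 0.0000 0.0000 1.0000
    outer loop
      vertex 24.031 12.672 12.487
      vertex 8.720 23.585 12.487
      vertex 0.925 16.649 12.487
    endloop
  endfacet
  facet normal 0.0000 0.0000 1.0000
    outer loop
      vertex 24.031 12.672 12.487
      vertex 0.925 16.649 12.487
      vertex 1.488 6.231 12.487
    endloop
  endfacet
  facet normal 0.0000 0.0000 1.0000
    outer loop
      vertex 24.031 12.672 12.487
      vertex 1.488 6.231 12.487
      vertex 9.984 0.174 12.487
    endloop
  endfacet
  facet normal 0.0000 0.0000 1.0000
    outer loop
      vertex 24.031 12.672 12.487
      vertex 9.984 0.174 12.487
      vertex 20.017 3.041 12.487
    endloop
  endfacet
  facet normal 0.8762 0.4819 0.0000
    outer loop
      vertex 24.031 12.672 0.000
      vertex 19.003 21.815 0.000
      vertex 19.003 21.815 12.487
    endloop
  endfacet
  facet normal 0.8762 0.4819 0.0000
    outer loop
      vertex 24.031 12.672 0.000
      vertex 19.003 21.815 12.487
      vertex 24.031 12.672 12.487
    endloop
  endfacet
  facet normal 0.1696 0.9855 0.0000
    outer loop
      vertex 19.003 21.815 0.000
      vertex 8.720 23.585 0.000
      vertex 8.720 23.585 12.487
    endloop
  endfacet
  facet normal 0.1696 0.9855 0.0000
    outer loop
      vertex 19.003 21.815 0.000
      vertex 8.720 23.585 12.487
      vertex 19.003 21.815 12.487
    endloop
  endfacet
  facet normal -0.6647 0.7471 0.0000
    outer loop
      vertex 8.720 23.585 0.000
      vertex 0.925 16.649 0.000
      vertex 0.925 16.649 12.487
    endloop
  endfacet
  facet normal -0.6647 0.7471 0.0000
    outer loop
      vertex 8.720 23.585 0.000
      vertex 0.925 16.649 12.487
      vertex 8.720 23.585 12.487
    endloop
  endfacet
  facet normal -0.9985 -0.0540 0.0000
    outer loop
      vertex 0.925 16.649 0.000
      vertex 1.488 6.231 0.000
      vertex 1.488 6.231 12.487
    endloop
  endfacet
  facet normal -0.9985 -0.0540 0.0000
    outer loop
      vertex 0.925 16.649 0.000
      vertex 1.488 6.231 12.487
      vertex 0.925 16.649 12.487
    endloop
  endfacet
  facet normal -0.5805 -0.8143 0.0000
    outer loop
      vertex 1.488 6.231 0.000
      vertex 9.984 0.174 0.000
      vertex 9.984 0.174 12.487
    endloop
  endfacet
  facet normal -0.5805 -0.8143 0.0000
    outer loop
      vertex 1.488 6.231 0.000
      vertex 9.984 0.174 12.487
      vertex 1.488 6.231 12.487
    endloop
  endfacet
  facet normal 0.2748 -0.9615 0.0000
    outer loop
      vertex 9.984 0.174 0.000
      vertex 20.017 3.041 0.000
      vertex 20.017 3.041 12.487
    endloop
  endfacet
  facet normal 0.2748 -0.9615 0.0000
    outer loop
      vertex 9.984 0.174 0.000
      vertex 20.017 3.041 12.487
      vertex 9.984 0.174 12.487
    endloop
  endfacet
  facet normal 0.9230 -0.3847 0.0000
    outer loop
      vertex 20.017 3.041 0.000
      vertex 24.031 12.672 0.000
      vertex 24.031 12.672 12.487
    endloop
  endfacet
  facet normal 0.9230 -0.3847 0.0000
    outer loop
      vertex 20.017 3.041 0.000
      vertex 24.031 12.672 12.487
      vertex 20.017 3.041 12.487
    endloop
  endfacet
endsolid part

The G0 Z moves step by Δz≈2.497 mm. Every layer's G1 loop is the same polygon, so the solid is a straight extrusion of it from z=0 to z≈12.5. Closing with flat bottom and top caps and triangulating gives 24 facets — a regular 7-sided prism (a cylinder approximated with 7 flat sides), circumscribed radius ≈ 12 mm, height ≈ 12.5 mm.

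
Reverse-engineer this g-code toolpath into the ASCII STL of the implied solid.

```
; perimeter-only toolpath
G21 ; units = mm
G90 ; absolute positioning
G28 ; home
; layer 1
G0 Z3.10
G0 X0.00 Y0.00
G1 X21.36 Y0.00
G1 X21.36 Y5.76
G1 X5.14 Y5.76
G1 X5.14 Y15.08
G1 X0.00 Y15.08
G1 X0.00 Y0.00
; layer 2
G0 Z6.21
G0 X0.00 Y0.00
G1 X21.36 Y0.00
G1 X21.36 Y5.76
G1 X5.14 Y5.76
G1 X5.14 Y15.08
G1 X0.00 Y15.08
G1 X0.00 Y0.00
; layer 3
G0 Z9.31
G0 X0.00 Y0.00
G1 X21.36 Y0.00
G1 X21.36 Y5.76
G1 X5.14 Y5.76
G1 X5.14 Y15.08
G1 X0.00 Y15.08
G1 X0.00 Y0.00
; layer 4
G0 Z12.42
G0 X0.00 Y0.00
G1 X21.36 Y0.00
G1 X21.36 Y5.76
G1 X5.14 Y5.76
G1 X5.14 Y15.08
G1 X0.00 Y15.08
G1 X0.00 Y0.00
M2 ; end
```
solid part
  facet normal 0.0000 0.0000 -1.0000
    outer loop
      vertex 21.36 5.76 0.00
      vertex 21.36 0.00 0.00
      vertex 0.00 0.00 0.00
    endloop
  endfacet
  facet normal 0.0000 0.0000 -1.0000
    outer loop
      vertex 5.14 5.76 0.00
      vertex 21.36 5.76 0.00
      vertex 0.00 0.00 0.00
    endloop
  endfacet
  facet normal 0.0000 0.0000 -1.0000
    outer loop
      vertex 5.14 15.08 0.00
      vertex 5.14 5.76 0.00
      vertex 0.00 0.00 0.00
    endloop
  endfacet
  facet normal 0.0000 0.0000 -1.0000
    outer loop
      vertex 0.00 15.08 0.00
      vertex 5.14 15.08 0.00
      vertex 0.00 0.00 0.00
    endloop
  endfacet
  facet normal 0.0000 0.0000 1.0000
    outer loop
      vertex 0.00 0.00 12.42
      vertex 21.36 0.00 12.42
      vertex 21.36 5.76 12.42
    endloop
  endfacet
  facet normal 0.0000 0.0000 1.0000
    outer loop
      vertex 0.00 0.00 12.42
      vertex 21.36 5.76 12.42
      vertex 5.14 5.76 12.42
    endloop
  endfacet
  facet normal 0.0000 0.0000 1.0000
    outer loop
      vertex 0.00 0.00 12.42
      vertex 5.14 5.76 12.42
      vertex 5.14 15.08 12.42
    endloop
  endfacet
  facet normal 0.0000 0.0000 1.0000
    outer loop
      vertex 0.00 0.00 12.42
      vertex 5.14 15.08 12.42
      vertex 0.00 15.08 12.42
    endloop
  endfacet
  facet normal 0.0000 -1.0000 0.0000
    outer loop
      vertex 0.00 0.00 0.00
      vertex 21.36 0.00 0.00
      vertex 21.36 0.00 12.42
    endloop
  endfacet
  facet normal 0.0000 -1.0000 0.0000
    outer loop
      vertex 0.00 0.00 0.00
      vertex 21.36 0.00 12.42
      vertex 0.00 0.00 12.42
    endloop
  endfacet
  facet normal 1.0000 0.0000 0.0000
    outer loop
      vertex 21.36 0.00 0.00
      vertex 21.36 5.76 0.00
      vertex 21.36 5.76 12.42
    endloop
  endfacet
  facet normal 1.0000 0.0000 0.0000
    outer loop
      vertex 21.36 0.00 0.00
      vertex 21.36 5.76 12.42
      vertex 21.36 0.00 12.42
    endloop
  endfacet
  facet normal 0.0000 1.0000 0.0000
    outer loop
      vertex 21.36 5.76 0.00
      vertex 5.14 5.76 0.00
      vertex 5.14 5.76 12.42
    endloop
  endfacet
  facet normal 0.0000 1.0000 0.0000
    outer loop
      vertex 21.36 5.76 0.00
      vertex 5.14 5.76 12.42
      vertex 21.36 5.76 12.42
    endloop
  endfacet
  facet normal 1.0000 0.0000 0.0000
    outer loop
      vertex 5.14 5.76 0.00
      vertex 5.14 15.08 0.00
      vertex 5.14 15.08 12.42
    endloop
  endfacet
  facet normal 1.0000 0.0000 0.0000
    outer loop
      vertex 5.14 5.76 0.00
      vertex 5.14 15.08 12.42
      vertex 5.14 5.76 12.42
    endloop
  endfacet
  facet normal 0.0000 1.0000 0.0000
    outer loop
      vertex 5.14 15.08 0.00
      vertex 0.00 15.08 0.00
      vertex 0.00 15.08 12.42
    endloop
  endfacet
  facet normal 0.0000 1.0000 0.0000
    outer loop
      vertex 5.14 15.08 0.00
      vertex 0.00 15.08 12.42
      vertex 5.14 15.08 12.42
    endloop
  endfacet
  facet normal -1.0000 0.0000 0.0000
    outer loop
      vertex 0.00 15.08 0.00
      vertex 0.00 0.00 0.00
      vertex 0.00 0.00 12.42
    endloop
  endfacet
  facet normal -1.0000 0.0000 0.0000
    outer loop
      vertex 0.00 15.08 0.00
      vertex 0.00 0.00 12.42
      vertex 0.00 15.08 12.42
    endloop
  endfacet
endsolid part

The G0 Z moves step by Δz≈3.10 mm. Every layer's G1 loop is the same polygon, so the solid is a straight extrusion of it from z=0 to z≈12.4. Closing with flat bottom and top caps and triangulating gives 20 facets — an L-shaped prism: outer 21.4 × 15.1 mm, arm thicknesses ≈ 5.76 mm (horizontal) and 5.14 mm (vertical), extruded 12.4 mm in z.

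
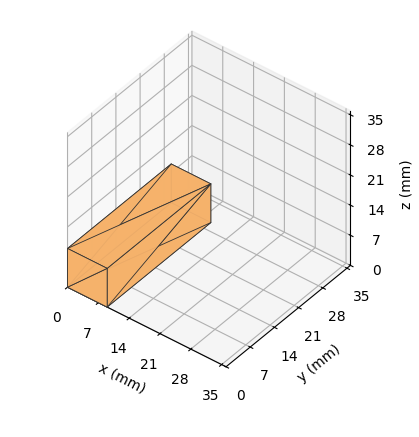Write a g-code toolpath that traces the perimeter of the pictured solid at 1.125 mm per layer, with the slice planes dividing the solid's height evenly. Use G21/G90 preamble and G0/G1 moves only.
Reading the render: the shape is a rectangular box, roughly 9 × 30 mm footprint and 9 mm tall (dimensions read to the nearest mm from the axis ticks). For the g-code, the solid's height is divided into equal slices at the stated Δz and each level perimeter traced with G1 moves after a G0 lift.

; perimeter-only toolpath
G21 ; units = mm
G90 ; absolute positioning
G28 ; home
; layer 1
G0 Z1.125
G0 X0.000 Y0.000
G1 X9.000 Y0.000
G1 X9.000 Y30.000
G1 X0.000 Y30.000
G1 X0.000 Y0.000
; layer 2
G0 Z2.250
G0 X0.000 Y0.000
G1 X9.000 Y0.000
G1 X9.000 Y30.000
G1 X0.000 Y30.000
G1 X0.000 Y0.000
; layer 3
G0 Z3.375
G0 X0.000 Y0.000
G1 X9.000 Y0.000
G1 X9.000 Y30.000
G1 X0.000 Y30.000
G1 X0.000 Y0.000
; layer 4
G0 Z4.500
G0 X0.000 Y0.000
G1 X9.000 Y0.000
G1 X9.000 Y30.000
G1 X0.000 Y30.000
G1 X0.000 Y0.000
; layer 5
G0 Z5.625
G0 X0.000 Y0.000
G1 X9.000 Y0.000
G1 X9.000 Y30.000
G1 X0.000 Y30.000
G1 X0.000 Y0.000
; layer 6
G0 Z6.750
G0 X0.000 Y0.000
G1 X9.000 Y0.000
G1 X9.000 Y30.000
G1 X0.000 Y30.000
G1 X0.000 Y0.000
; layer 7
G0 Z7.875
G0 X0.000 Y0.000
G1 X9.000 Y0.000
G1 X9.000 Y30.000
G1 X0.000 Y30.000
G1 X0.000 Y0.000
; layer 8
G0 Z9.000
G0 X0.000 Y0.000
G1 X9.000 Y0.000
G1 X9.000 Y30.000
G1 X0.000 Y30.000
G1 X0.000 Y0.000
M2 ; end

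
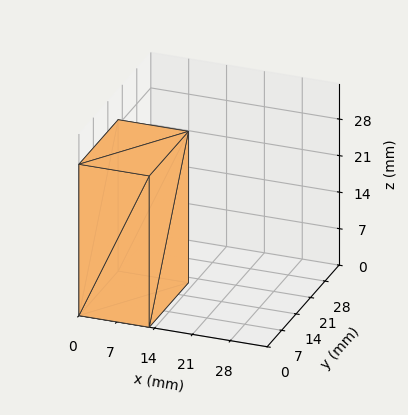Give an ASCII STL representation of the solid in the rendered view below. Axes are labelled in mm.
Reading the render: the shape is a rectangular box, roughly 13 × 19 mm footprint and 29 mm tall (dimensions read to the nearest mm from the axis ticks). For the STL, each face is triangulated and given an outward normal.

solid part
  facet normal 0.0000 0.0000 -1.0000
    outer loop
      vertex 13.00 19.00 0.00
      vertex 13.00 0.00 0.00
      vertex 0.00 0.00 0.00
    endloop
  endfacet
  facet normal 0.0000 0.0000 -1.0000
    outer loop
      vertex 0.00 19.00 0.00
      vertex 13.00 19.00 0.00
      vertex 0.00 0.00 0.00
    endloop
  endfacet
  facet normal 0.0000 0.0000 1.0000
    outer loop
      vertex 0.00 0.00 29.00
      vertex 13.00 0.00 29.00
      vertex 13.00 19.00 29.00
    endloop
  endfacet
  facet normal 0.0000 0.0000 1.0000
    outer loop
      vertex 0.00 0.00 29.00
      vertex 13.00 19.00 29.00
      vertex 0.00 19.00 29.00
    endloop
  endfacet
  facet normal 0.0000 -1.0000 0.0000
    outer loop
      vertex 0.00 0.00 0.00
      vertex 13.00 0.00 0.00
      vertex 13.00 0.00 29.00
    endloop
  endfacet
  facet normal 0.0000 -1.0000 0.0000
    outer loop
      vertex 0.00 0.00 0.00
      vertex 13.00 0.00 29.00
      vertex 0.00 0.00 29.00
    endloop
  endfacet
  facet normal 0.0000 1.0000 0.0000
    outer loop
      vertex 13.00 19.00 29.00
      vertex 13.00 19.00 0.00
      vertex 0.00 19.00 0.00
    endloop
  endfacet
  facet normal 0.0000 1.0000 0.0000
    outer loop
      vertex 0.00 19.00 29.00
      vertex 13.00 19.00 29.00
      vertex 0.00 19.00 0.00
    endloop
  endfacet
  facet normal -1.0000 0.0000 0.0000
    outer loop
      vertex 0.00 19.00 29.00
      vertex 0.00 19.00 0.00
      vertex 0.00 0.00 0.00
    endloop
  endfacet
  facet normal -1.0000 0.0000 0.0000
    outer loop
      vertex 0.00 0.00 29.00
      vertex 0.00 19.00 29.00
      vertex 0.00 0.00 0.00
    endloop
  endfacet
  facet normal 1.0000 0.0000 0.0000
    outer loop
      vertex 13.00 0.00 0.00
      vertex 13.00 19.00 0.00
      vertex 13.00 19.00 29.00
    endloop
  endfacet
  facet normal 1.0000 0.0000 0.0000
    outer loop
      vertex 13.00 0.00 0.00
      vertex 13.00 19.00 29.00
      vertex 13.00 0.00 29.00
    endloop
  endfacet
endsolid part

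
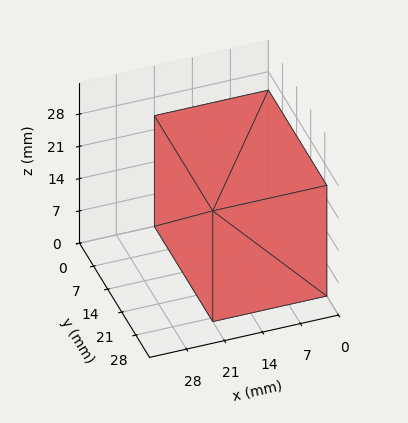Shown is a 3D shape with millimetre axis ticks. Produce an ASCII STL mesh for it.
Reading the render: the shape is a rectangular box, roughly 21 × 29 mm footprint and 24 mm tall (dimensions read to the nearest mm from the axis ticks). For the STL, each face is triangulated and given an outward normal.

solid part
  facet normal 0.0000 0.0000 -1.0000
    outer loop
      vertex 21.000 29.000 0.000
      vertex 21.000 0.000 0.000
      vertex 0.000 0.000 0.000
    endloop
  endfacet
  facet normal 0.0000 0.0000 -1.0000
    outer loop
      vertex 0.000 29.000 0.000
      vertex 21.000 29.000 0.000
      vertex 0.000 0.000 0.000
    endloop
  endfacet
  facet normal 0.0000 0.0000 1.0000
    outer loop
      vertex 0.000 0.000 24.000
      vertex 21.000 0.000 24.000
      vertex 21.000 29.000 24.000
    endloop
  endfacet
  facet normal 0.0000 0.0000 1.0000
    outer loop
      vertex 0.000 0.000 24.000
      vertex 21.000 29.000 24.000
      vertex 0.000 29.000 24.000
    endloop
  endfacet
  facet normal 0.0000 -1.0000 0.0000
    outer loop
      vertex 0.000 0.000 0.000
      vertex 21.000 0.000 0.000
      vertex 21.000 0.000 24.000
    endloop
  endfacet
  facet normal 0.0000 -1.0000 0.0000
    outer loop
      vertex 0.000 0.000 0.000
      vertex 21.000 0.000 24.000
      vertex 0.000 0.000 24.000
    endloop
  endfacet
  facet normal 0.0000 1.0000 0.0000
    outer loop
      vertex 21.000 29.000 24.000
      vertex 21.000 29.000 0.000
      vertex 0.000 29.000 0.000
    endloop
  endfacet
  facet normal 0.0000 1.0000 0.0000
    outer loop
      vertex 0.000 29.000 24.000
      vertex 21.000 29.000 24.000
      vertex 0.000 29.000 0.000
    endloop
  endfacet
  facet normal -1.0000 0.0000 0.0000
    outer loop
      vertex 0.000 29.000 24.000
      vertex 0.000 29.000 0.000
      vertex 0.000 0.000 0.000
    endloop
  endfacet
  facet normal -1.0000 0.0000 0.0000
    outer loop
      vertex 0.000 0.000 24.000
      vertex 0.000 29.000 24.000
      vertex 0.000 0.000 0.000
    endloop
  endfacet
  facet normal 1.0000 0.0000 0.0000
    outer loop
      vertex 21.000 0.000 0.000
      vertex 21.000 29.000 0.000
      vertex 21.000 29.000 24.000
    endloop
  endfacet
  facet normal 1.0000 0.0000 0.0000
    outer loop
      vertex 21.000 0.000 0.000
      vertex 21.000 29.000 24.000
      vertex 21.000 0.000 24.000
    endloop
  endfacet
endsolid part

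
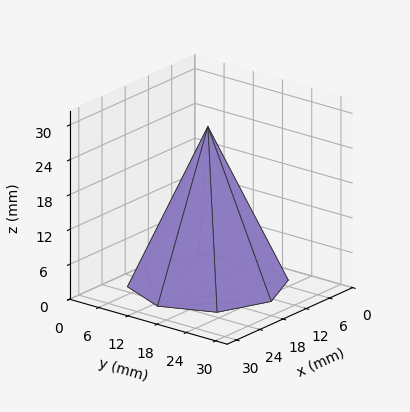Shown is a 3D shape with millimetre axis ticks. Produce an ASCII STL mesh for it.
Reading the render: the shape is a regular 8-sided pyramid, base circumscribed radius ≈ 13 mm, apex at z ≈ 27 mm (dimensions read to the nearest mm from the axis ticks). For the STL, each face is triangulated and given an outward normal.

solid part
  facet normal 0.0000 0.0000 -1.0000
    outer loop
      vertex 13.0 26.0 0.0
      vertex 22.2 22.2 0.0
      vertex 26.0 13.0 0.0
    endloop
  endfacet
  facet normal 0.0000 0.0000 -1.0000
    outer loop
      vertex 3.8 22.2 0.0
      vertex 13.0 26.0 0.0
      vertex 26.0 13.0 0.0
    endloop
  endfacet
  facet normal 0.0000 0.0000 -1.0000
    outer loop
      vertex 0.0 13.0 0.0
      vertex 3.8 22.2 0.0
      vertex 26.0 13.0 0.0
    endloop
  endfacet
  facet normal 0.0000 0.0000 -1.0000
    outer loop
      vertex 3.8 3.8 0.0
      vertex 0.0 13.0 0.0
      vertex 26.0 13.0 0.0
    endloop
  endfacet
  facet normal 0.0000 0.0000 -1.0000
    outer loop
      vertex 13.0 0.0 0.0
      vertex 3.8 3.8 0.0
      vertex 26.0 13.0 0.0
    endloop
  endfacet
  facet normal 0.0000 0.0000 -1.0000
    outer loop
      vertex 22.2 3.8 0.0
      vertex 13.0 0.0 0.0
      vertex 26.0 13.0 0.0
    endloop
  endfacet
  facet normal 0.8444 0.3488 0.4066
    outer loop
      vertex 26.0 13.0 0.0
      vertex 22.2 22.2 0.0
      vertex 13.0 13.0 27.0
    endloop
  endfacet
  facet normal 0.3488 0.8444 0.4066
    outer loop
      vertex 22.2 22.2 0.0
      vertex 13.0 26.0 0.0
      vertex 13.0 13.0 27.0
    endloop
  endfacet
  facet normal -0.3488 0.8444 0.4066
    outer loop
      vertex 13.0 26.0 0.0
      vertex 3.8 22.2 0.0
      vertex 13.0 13.0 27.0
    endloop
  endfacet
  facet normal -0.8444 0.3488 0.4066
    outer loop
      vertex 3.8 22.2 0.0
      vertex 0.0 13.0 0.0
      vertex 13.0 13.0 27.0
    endloop
  endfacet
  facet normal -0.8444 -0.3488 0.4066
    outer loop
      vertex 0.0 13.0 0.0
      vertex 3.8 3.8 0.0
      vertex 13.0 13.0 27.0
    endloop
  endfacet
  facet normal -0.3488 -0.8444 0.4066
    outer loop
      vertex 3.8 3.8 0.0
      vertex 13.0 0.0 0.0
      vertex 13.0 13.0 27.0
    endloop
  endfacet
  facet normal 0.3488 -0.8444 0.4066
    outer loop
      vertex 13.0 0.0 0.0
      vertex 22.2 3.8 0.0
      vertex 13.0 13.0 27.0
    endloop
  endfacet
  facet normal 0.8444 -0.3488 0.4066
    outer loop
      vertex 22.2 3.8 0.0
      vertex 26.0 13.0 0.0
      vertex 13.0 13.0 27.0
    endloop
  endfacet
endsolid part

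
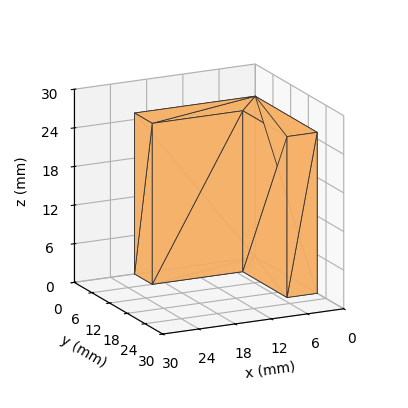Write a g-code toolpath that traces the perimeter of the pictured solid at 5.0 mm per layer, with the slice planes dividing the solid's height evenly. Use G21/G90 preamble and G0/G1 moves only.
Reading the render: the shape is an L-shaped prism: outer 20 × 21 mm, arm thicknesses ≈ 6 mm (horizontal) and 5 mm (vertical), extruded 25 mm in z (dimensions read to the nearest mm from the axis ticks). For the g-code, the solid's height is divided into equal slices at the stated Δz and each level perimeter traced with G1 moves after a G0 lift.

; perimeter-only toolpath
G21 ; units = mm
G90 ; absolute positioning
G28 ; home
; layer 1
G0 Z5.0
G0 X0.0 Y0.0
G1 X20.0 Y0.0
G1 X20.0 Y6.0
G1 X5.0 Y6.0
G1 X5.0 Y21.0
G1 X0.0 Y21.0
G1 X0.0 Y0.0
; layer 2
G0 Z10.0
G0 X0.0 Y0.0
G1 X20.0 Y0.0
G1 X20.0 Y6.0
G1 X5.0 Y6.0
G1 X5.0 Y21.0
G1 X0.0 Y21.0
G1 X0.0 Y0.0
; layer 3
G0 Z15.0
G0 X0.0 Y0.0
G1 X20.0 Y0.0
G1 X20.0 Y6.0
G1 X5.0 Y6.0
G1 X5.0 Y21.0
G1 X0.0 Y21.0
G1 X0.0 Y0.0
; layer 4
G0 Z20.0
G0 X0.0 Y0.0
G1 X20.0 Y0.0
G1 X20.0 Y6.0
G1 X5.0 Y6.0
G1 X5.0 Y21.0
G1 X0.0 Y21.0
G1 X0.0 Y0.0
; layer 5
G0 Z25.0
G0 X0.0 Y0.0
G1 X20.0 Y0.0
G1 X20.0 Y6.0
G1 X5.0 Y6.0
G1 X5.0 Y21.0
G1 X0.0 Y21.0
G1 X0.0 Y0.0
M2 ; end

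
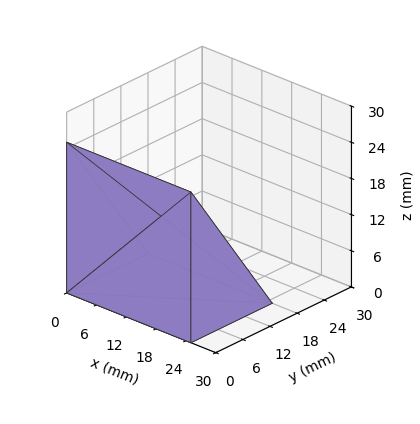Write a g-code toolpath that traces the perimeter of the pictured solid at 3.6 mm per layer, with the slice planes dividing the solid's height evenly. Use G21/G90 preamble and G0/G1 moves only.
Reading the render: the shape is a wedge (ramp): 25 × 18 mm base, rising to 25 mm along the y=0 edge and sloping linearly to z=0 at y=18 (dimensions read to the nearest mm from the axis ticks). For the g-code, the solid's height is divided into equal slices at the stated Δz and each level perimeter traced with G1 moves after a G0 lift.

; perimeter-only toolpath
G21 ; units = mm
G90 ; absolute positioning
G28 ; home
; layer 1
G0 Z3.6
G0 X0.0 Y0.0
G1 X25.0 Y0.0
G1 X25.0 Y15.4
G1 X0.0 Y15.4
G1 X0.0 Y0.0
; layer 2
G0 Z7.1
G0 X0.0 Y0.0
G1 X25.0 Y0.0
G1 X25.0 Y12.9
G1 X0.0 Y12.9
G1 X0.0 Y0.0
; layer 3
G0 Z10.7
G0 X0.0 Y0.0
G1 X25.0 Y0.0
G1 X25.0 Y10.3
G1 X0.0 Y10.3
G1 X0.0 Y0.0
; layer 4
G0 Z14.3
G0 X0.0 Y0.0
G1 X25.0 Y0.0
G1 X25.0 Y7.7
G1 X0.0 Y7.7
G1 X0.0 Y0.0
; layer 5
G0 Z17.9
G0 X0.0 Y0.0
G1 X25.0 Y0.0
G1 X25.0 Y5.1
G1 X0.0 Y5.1
G1 X0.0 Y0.0
; layer 6
G0 Z21.4
G0 X0.0 Y0.0
G1 X25.0 Y0.0
G1 X25.0 Y2.6
G1 X0.0 Y2.6
G1 X0.0 Y0.0
M2 ; end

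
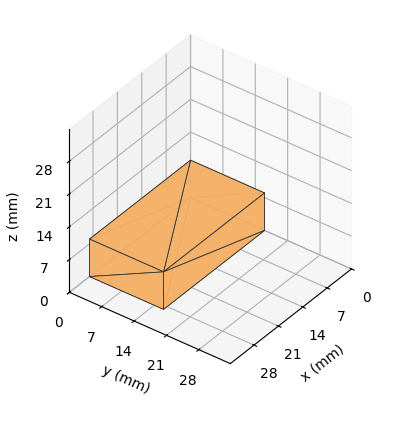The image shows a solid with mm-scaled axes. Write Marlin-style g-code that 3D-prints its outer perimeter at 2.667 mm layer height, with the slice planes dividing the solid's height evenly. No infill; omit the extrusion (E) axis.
Reading the render: the shape is a rectangular box, roughly 29 × 16 mm footprint and 8 mm tall (dimensions read to the nearest mm from the axis ticks). For the g-code, the solid's height is divided into equal slices at the stated Δz and each level perimeter traced with G1 moves after a G0 lift.

; perimeter-only toolpath
G21 ; units = mm
G90 ; absolute positioning
G28 ; home
; layer 1
G0 Z2.667
G0 X0.000 Y0.000
G1 X29.000 Y0.000
G1 X29.000 Y16.000
G1 X0.000 Y16.000
G1 X0.000 Y0.000
; layer 2
G0 Z5.333
G0 X0.000 Y0.000
G1 X29.000 Y0.000
G1 X29.000 Y16.000
G1 X0.000 Y16.000
G1 X0.000 Y0.000
; layer 3
G0 Z8.000
G0 X0.000 Y0.000
G1 X29.000 Y0.000
G1 X29.000 Y16.000
G1 X0.000 Y16.000
G1 X0.000 Y0.000
M2 ; end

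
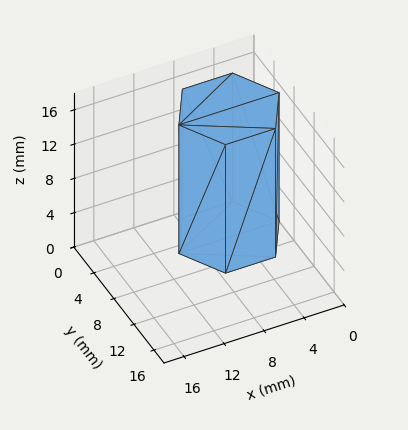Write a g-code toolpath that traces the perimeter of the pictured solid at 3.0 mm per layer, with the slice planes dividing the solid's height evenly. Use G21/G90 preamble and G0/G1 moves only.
Reading the render: the shape is a regular 6-sided prism (a cylinder approximated with 6 flat sides), circumscribed radius ≈ 5 mm, height ≈ 15 mm (dimensions read to the nearest mm from the axis ticks). For the g-code, the solid's height is divided into equal slices at the stated Δz and each level perimeter traced with G1 moves after a G0 lift.

; perimeter-only toolpath
G21 ; units = mm
G90 ; absolute positioning
G28 ; home
; layer 1
G0 Z3.0
G0 X10.0 Y5.0
G1 X7.5 Y9.3
G1 X2.5 Y9.3
G1 X0.0 Y5.0
G1 X2.5 Y0.7
G1 X7.5 Y0.7
G1 X10.0 Y5.0
; layer 2
G0 Z6.0
G0 X10.0 Y5.0
G1 X7.5 Y9.3
G1 X2.5 Y9.3
G1 X0.0 Y5.0
G1 X2.5 Y0.7
G1 X7.5 Y0.7
G1 X10.0 Y5.0
; layer 3
G0 Z9.0
G0 X10.0 Y5.0
G1 X7.5 Y9.3
G1 X2.5 Y9.3
G1 X0.0 Y5.0
G1 X2.5 Y0.7
G1 X7.5 Y0.7
G1 X10.0 Y5.0
; layer 4
G0 Z12.0
G0 X10.0 Y5.0
G1 X7.5 Y9.3
G1 X2.5 Y9.3
G1 X0.0 Y5.0
G1 X2.5 Y0.7
G1 X7.5 Y0.7
G1 X10.0 Y5.0
; layer 5
G0 Z15.0
G0 X10.0 Y5.0
G1 X7.5 Y9.3
G1 X2.5 Y9.3
G1 X0.0 Y5.0
G1 X2.5 Y0.7
G1 X7.5 Y0.7
G1 X10.0 Y5.0
M2 ; end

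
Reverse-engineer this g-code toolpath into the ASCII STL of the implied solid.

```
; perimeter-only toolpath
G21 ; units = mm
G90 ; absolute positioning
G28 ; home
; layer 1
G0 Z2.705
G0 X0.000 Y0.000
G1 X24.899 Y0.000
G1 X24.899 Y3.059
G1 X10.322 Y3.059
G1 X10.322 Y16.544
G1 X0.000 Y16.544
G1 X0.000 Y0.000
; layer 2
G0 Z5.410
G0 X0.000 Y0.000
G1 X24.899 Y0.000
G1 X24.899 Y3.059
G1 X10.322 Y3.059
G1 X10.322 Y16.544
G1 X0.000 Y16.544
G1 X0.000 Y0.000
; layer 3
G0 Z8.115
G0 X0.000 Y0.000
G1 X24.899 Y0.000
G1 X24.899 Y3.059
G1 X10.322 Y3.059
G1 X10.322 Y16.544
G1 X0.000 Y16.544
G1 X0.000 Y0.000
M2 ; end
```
solid part
  facet normal 0.0000 0.0000 -1.0000
    outer loop
      vertex 24.899 3.059 0.000
      vertex 24.899 0.000 0.000
      vertex 0.000 0.000 0.000
    endloop
  endfacet
  facet normal 0.0000 0.0000 -1.0000
    outer loop
      vertex 10.322 3.059 0.000
      vertex 24.899 3.059 0.000
      vertex 0.000 0.000 0.000
    endloop
  endfacet
  facet normal 0.0000 0.0000 -1.0000
    outer loop
      vertex 10.322 16.544 0.000
      vertex 10.322 3.059 0.000
      vertex 0.000 0.000 0.000
    endloop
  endfacet
  facet normal 0.0000 0.0000 -1.0000
    outer loop
      vertex 0.000 16.544 0.000
      vertex 10.322 16.544 0.000
      vertex 0.000 0.000 0.000
    endloop
  endfacet
  facet normal 0.0000 0.0000 1.0000
    outer loop
      vertex 0.000 0.000 8.115
      vertex 24.899 0.000 8.115
      vertex 24.899 3.059 8.115
    endloop
  endfacet
  facet normal 0.0000 0.0000 1.0000
    outer loop
      vertex 0.000 0.000 8.115
      vertex 24.899 3.059 8.115
      vertex 10.322 3.059 8.115
    endloop
  endfacet
  facet normal 0.0000 0.0000 1.0000
    outer loop
      vertex 0.000 0.000 8.115
      vertex 10.322 3.059 8.115
      vertex 10.322 16.544 8.115
    endloop
  endfacet
  facet normal 0.0000 0.0000 1.0000
    outer loop
      vertex 0.000 0.000 8.115
      vertex 10.322 16.544 8.115
      vertex 0.000 16.544 8.115
    endloop
  endfacet
  facet normal 0.0000 -1.0000 0.0000
    outer loop
      vertex 0.000 0.000 0.000
      vertex 24.899 0.000 0.000
      vertex 24.899 0.000 8.115
    endloop
  endfacet
  facet normal 0.0000 -1.0000 0.0000
    outer loop
      vertex 0.000 0.000 0.000
      vertex 24.899 0.000 8.115
      vertex 0.000 0.000 8.115
    endloop
  endfacet
  facet normal 1.0000 0.0000 0.0000
    outer loop
      vertex 24.899 0.000 0.000
      vertex 24.899 3.059 0.000
      vertex 24.899 3.059 8.115
    endloop
  endfacet
  facet normal 1.0000 0.0000 0.0000
    outer loop
      vertex 24.899 0.000 0.000
      vertex 24.899 3.059 8.115
      vertex 24.899 0.000 8.115
    endloop
  endfacet
  facet normal 0.0000 1.0000 0.0000
    outer loop
      vertex 24.899 3.059 0.000
      vertex 10.322 3.059 0.000
      vertex 10.322 3.059 8.115
    endloop
  endfacet
  facet normal 0.0000 1.0000 0.0000
    outer loop
      vertex 24.899 3.059 0.000
      vertex 10.322 3.059 8.115
      vertex 24.899 3.059 8.115
    endloop
  endfacet
  facet normal 1.0000 0.0000 0.0000
    outer loop
      vertex 10.322 3.059 0.000
      vertex 10.322 16.544 0.000
      vertex 10.322 16.544 8.115
    endloop
  endfacet
  facet normal 1.0000 0.0000 0.0000
    outer loop
      vertex 10.322 3.059 0.000
      vertex 10.322 16.544 8.115
      vertex 10.322 3.059 8.115
    endloop
  endfacet
  facet normal 0.0000 1.0000 0.0000
    outer loop
      vertex 10.322 16.544 0.000
      vertex 0.000 16.544 0.000
      vertex 0.000 16.544 8.115
    endloop
  endfacet
  facet normal 0.0000 1.0000 0.0000
    outer loop
      vertex 10.322 16.544 0.000
      vertex 0.000 16.544 8.115
      vertex 10.322 16.544 8.115
    endloop
  endfacet
  facet normal -1.0000 0.0000 0.0000
    outer loop
      vertex 0.000 16.544 0.000
      vertex 0.000 0.000 0.000
      vertex 0.000 0.000 8.115
    endloop
  endfacet
  facet normal -1.0000 0.0000 0.0000
    outer loop
      vertex 0.000 16.544 0.000
      vertex 0.000 0.000 8.115
      vertex 0.000 16.544 8.115
    endloop
  endfacet
endsolid part

The G0 Z moves step by Δz≈2.705 mm. Every layer's G1 loop is the same polygon, so the solid is a straight extrusion of it from z=0 to z≈8.12. Closing with flat bottom and top caps and triangulating gives 20 facets — an L-shaped prism: outer 24.9 × 16.5 mm, arm thicknesses ≈ 3.06 mm (horizontal) and 10.3 mm (vertical), extruded 8.12 mm in z.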